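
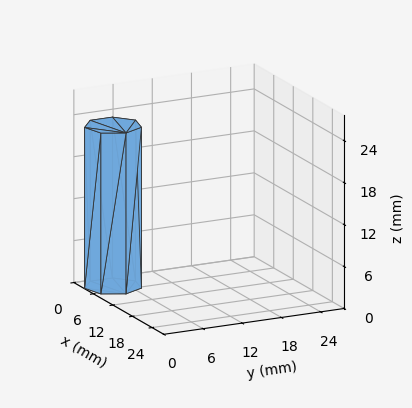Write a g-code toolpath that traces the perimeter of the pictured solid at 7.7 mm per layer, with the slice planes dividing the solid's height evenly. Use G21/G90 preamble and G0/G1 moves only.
Reading the render: the shape is a regular 7-sided prism (a cylinder approximated with 7 flat sides), circumscribed radius ≈ 4 mm, height ≈ 23 mm (dimensions read to the nearest mm from the axis ticks). For the g-code, the solid's height is divided into equal slices at the stated Δz and each level perimeter traced with G1 moves after a G0 lift.

; perimeter-only toolpath
G21 ; units = mm
G90 ; absolute positioning
G28 ; home
; layer 1
G0 Z7.7
G0 X8.0 Y4.0
G1 X6.5 Y7.1
G1 X3.1 Y7.9
G1 X0.4 Y5.7
G1 X0.4 Y2.3
G1 X3.1 Y0.1
G1 X6.5 Y0.9
G1 X8.0 Y4.0
; layer 2
G0 Z15.3
G0 X8.0 Y4.0
G1 X6.5 Y7.1
G1 X3.1 Y7.9
G1 X0.4 Y5.7
G1 X0.4 Y2.3
G1 X3.1 Y0.1
G1 X6.5 Y0.9
G1 X8.0 Y4.0
; layer 3
G0 Z23.0
G0 X8.0 Y4.0
G1 X6.5 Y7.1
G1 X3.1 Y7.9
G1 X0.4 Y5.7
G1 X0.4 Y2.3
G1 X3.1 Y0.1
G1 X6.5 Y0.9
G1 X8.0 Y4.0
M2 ; end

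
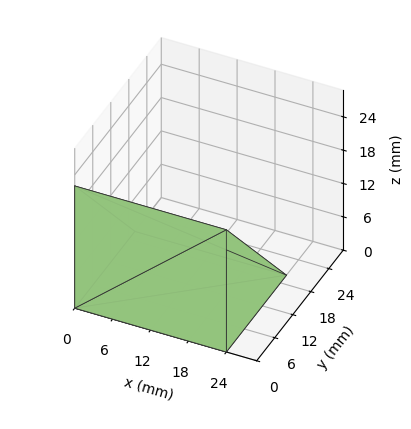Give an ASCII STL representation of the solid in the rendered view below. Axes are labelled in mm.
Reading the render: the shape is a wedge (ramp): 24 × 20 mm base, rising to 22 mm along the y=0 edge and sloping linearly to z=0 at y=20 (dimensions read to the nearest mm from the axis ticks). For the STL, each face is triangulated and given an outward normal.

solid part
  facet normal 0.0000 0.0000 -1.0000
    outer loop
      vertex 24.000 20.000 0.000
      vertex 24.000 0.000 0.000
      vertex 0.000 0.000 0.000
    endloop
  endfacet
  facet normal 0.0000 0.0000 -1.0000
    outer loop
      vertex 0.000 20.000 0.000
      vertex 24.000 20.000 0.000
      vertex 0.000 0.000 0.000
    endloop
  endfacet
  facet normal 0.0000 -1.0000 0.0000
    outer loop
      vertex 0.000 0.000 0.000
      vertex 24.000 0.000 0.000
      vertex 24.000 0.000 22.000
    endloop
  endfacet
  facet normal 0.0000 -1.0000 0.0000
    outer loop
      vertex 0.000 0.000 0.000
      vertex 24.000 0.000 22.000
      vertex 0.000 0.000 22.000
    endloop
  endfacet
  facet normal 0.0000 0.7399 0.6727
    outer loop
      vertex 0.000 0.000 22.000
      vertex 24.000 0.000 22.000
      vertex 24.000 20.000 0.000
    endloop
  endfacet
  facet normal 0.0000 0.7399 0.6727
    outer loop
      vertex 0.000 0.000 22.000
      vertex 24.000 20.000 0.000
      vertex 0.000 20.000 0.000
    endloop
  endfacet
  facet normal -1.0000 0.0000 0.0000
    outer loop
      vertex 0.000 0.000 22.000
      vertex 0.000 20.000 0.000
      vertex 0.000 0.000 0.000
    endloop
  endfacet
  facet normal 1.0000 0.0000 0.0000
    outer loop
      vertex 24.000 0.000 0.000
      vertex 24.000 20.000 0.000
      vertex 24.000 0.000 22.000
    endloop
  endfacet
endsolid part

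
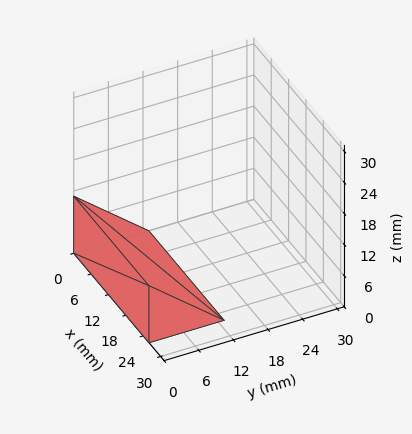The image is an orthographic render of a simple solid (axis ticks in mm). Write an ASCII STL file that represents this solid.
Reading the render: the shape is a wedge (ramp): 26 × 13 mm base, rising to 11 mm along the y=0 edge and sloping linearly to z=0 at y=13 (dimensions read to the nearest mm from the axis ticks). For the STL, each face is triangulated and given an outward normal.

solid part
  facet normal 0.0000 0.0000 -1.0000
    outer loop
      vertex 26.00 13.00 0.00
      vertex 26.00 0.00 0.00
      vertex 0.00 0.00 0.00
    endloop
  endfacet
  facet normal 0.0000 0.0000 -1.0000
    outer loop
      vertex 0.00 13.00 0.00
      vertex 26.00 13.00 0.00
      vertex 0.00 0.00 0.00
    endloop
  endfacet
  facet normal 0.0000 -1.0000 0.0000
    outer loop
      vertex 0.00 0.00 0.00
      vertex 26.00 0.00 0.00
      vertex 26.00 0.00 11.00
    endloop
  endfacet
  facet normal 0.0000 -1.0000 0.0000
    outer loop
      vertex 0.00 0.00 0.00
      vertex 26.00 0.00 11.00
      vertex 0.00 0.00 11.00
    endloop
  endfacet
  facet normal 0.0000 0.6459 0.7634
    outer loop
      vertex 0.00 0.00 11.00
      vertex 26.00 0.00 11.00
      vertex 26.00 13.00 0.00
    endloop
  endfacet
  facet normal 0.0000 0.6459 0.7634
    outer loop
      vertex 0.00 0.00 11.00
      vertex 26.00 13.00 0.00
      vertex 0.00 13.00 0.00
    endloop
  endfacet
  facet normal -1.0000 0.0000 0.0000
    outer loop
      vertex 0.00 0.00 11.00
      vertex 0.00 13.00 0.00
      vertex 0.00 0.00 0.00
    endloop
  endfacet
  facet normal 1.0000 0.0000 0.0000
    outer loop
      vertex 26.00 0.00 0.00
      vertex 26.00 13.00 0.00
      vertex 26.00 0.00 11.00
    endloop
  endfacet
endsolid part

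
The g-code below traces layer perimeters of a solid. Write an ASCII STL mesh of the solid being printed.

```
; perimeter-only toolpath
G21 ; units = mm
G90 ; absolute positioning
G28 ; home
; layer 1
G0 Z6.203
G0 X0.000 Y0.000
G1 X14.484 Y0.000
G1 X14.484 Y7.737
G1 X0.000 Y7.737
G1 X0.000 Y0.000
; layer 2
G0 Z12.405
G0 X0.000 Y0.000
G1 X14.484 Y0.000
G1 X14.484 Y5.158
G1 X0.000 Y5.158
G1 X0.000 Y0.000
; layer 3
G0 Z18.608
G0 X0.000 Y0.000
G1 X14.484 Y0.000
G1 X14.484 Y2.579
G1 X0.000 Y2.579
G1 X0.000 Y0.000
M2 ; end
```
solid part
  facet normal 0.0000 0.0000 -1.0000
    outer loop
      vertex 14.484 10.316 0.000
      vertex 14.484 0.000 0.000
      vertex 0.000 0.000 0.000
    endloop
  endfacet
  facet normal 0.0000 0.0000 -1.0000
    outer loop
      vertex 0.000 10.316 0.000
      vertex 14.484 10.316 0.000
      vertex 0.000 0.000 0.000
    endloop
  endfacet
  facet normal 0.0000 -1.0000 0.0000
    outer loop
      vertex 0.000 0.000 0.000
      vertex 14.484 0.000 0.000
      vertex 14.484 0.000 24.811
    endloop
  endfacet
  facet normal 0.0000 -1.0000 0.0000
    outer loop
      vertex 0.000 0.000 0.000
      vertex 14.484 0.000 24.811
      vertex 0.000 0.000 24.811
    endloop
  endfacet
  facet normal 0.0000 0.9234 0.3839
    outer loop
      vertex 0.000 0.000 24.811
      vertex 14.484 0.000 24.811
      vertex 14.484 10.316 0.000
    endloop
  endfacet
  facet normal 0.0000 0.9234 0.3839
    outer loop
      vertex 0.000 0.000 24.811
      vertex 14.484 10.316 0.000
      vertex 0.000 10.316 0.000
    endloop
  endfacet
  facet normal -1.0000 0.0000 0.0000
    outer loop
      vertex 0.000 0.000 24.811
      vertex 0.000 10.316 0.000
      vertex 0.000 0.000 0.000
    endloop
  endfacet
  facet normal 1.0000 0.0000 0.0000
    outer loop
      vertex 14.484 0.000 0.000
      vertex 14.484 10.316 0.000
      vertex 14.484 0.000 24.811
    endloop
  endfacet
endsolid part

The G0 Z moves step by Δz≈6.203 mm. The G1 loops shrink linearly with z, so the solid tapers from its base footprint up to z≈24.8. Closing with a flat bottom cap and the tapered top and triangulating gives 8 facets — a wedge (ramp): 14.5 × 10.3 mm base, rising to 24.8 mm along the y=0 edge and sloping linearly to z=0 at y=10.3.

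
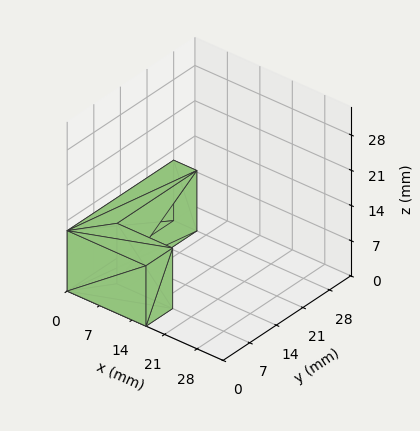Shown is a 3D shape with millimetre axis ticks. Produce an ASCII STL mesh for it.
Reading the render: the shape is an L-shaped prism: outer 17 × 28 mm, arm thicknesses ≈ 7 mm (horizontal) and 5 mm (vertical), extruded 12 mm in z (dimensions read to the nearest mm from the axis ticks). For the STL, each face is triangulated and given an outward normal.

solid part
  facet normal 0.0000 0.0000 -1.0000
    outer loop
      vertex 17.00 7.00 0.00
      vertex 17.00 0.00 0.00
      vertex 0.00 0.00 0.00
    endloop
  endfacet
  facet normal 0.0000 0.0000 -1.0000
    outer loop
      vertex 5.00 7.00 0.00
      vertex 17.00 7.00 0.00
      vertex 0.00 0.00 0.00
    endloop
  endfacet
  facet normal 0.0000 0.0000 -1.0000
    outer loop
      vertex 5.00 28.00 0.00
      vertex 5.00 7.00 0.00
      vertex 0.00 0.00 0.00
    endloop
  endfacet
  facet normal 0.0000 0.0000 -1.0000
    outer loop
      vertex 0.00 28.00 0.00
      vertex 5.00 28.00 0.00
      vertex 0.00 0.00 0.00
    endloop
  endfacet
  facet normal 0.0000 0.0000 1.0000
    outer loop
      vertex 0.00 0.00 12.00
      vertex 17.00 0.00 12.00
      vertex 17.00 7.00 12.00
    endloop
  endfacet
  facet normal 0.0000 0.0000 1.0000
    outer loop
      vertex 0.00 0.00 12.00
      vertex 17.00 7.00 12.00
      vertex 5.00 7.00 12.00
    endloop
  endfacet
  facet normal 0.0000 0.0000 1.0000
    outer loop
      vertex 0.00 0.00 12.00
      vertex 5.00 7.00 12.00
      vertex 5.00 28.00 12.00
    endloop
  endfacet
  facet normal 0.0000 0.0000 1.0000
    outer loop
      vertex 0.00 0.00 12.00
      vertex 5.00 28.00 12.00
      vertex 0.00 28.00 12.00
    endloop
  endfacet
  facet normal 0.0000 -1.0000 0.0000
    outer loop
      vertex 0.00 0.00 0.00
      vertex 17.00 0.00 0.00
      vertex 17.00 0.00 12.00
    endloop
  endfacet
  facet normal 0.0000 -1.0000 0.0000
    outer loop
      vertex 0.00 0.00 0.00
      vertex 17.00 0.00 12.00
      vertex 0.00 0.00 12.00
    endloop
  endfacet
  facet normal 1.0000 0.0000 0.0000
    outer loop
      vertex 17.00 0.00 0.00
      vertex 17.00 7.00 0.00
      vertex 17.00 7.00 12.00
    endloop
  endfacet
  facet normal 1.0000 0.0000 0.0000
    outer loop
      vertex 17.00 0.00 0.00
      vertex 17.00 7.00 12.00
      vertex 17.00 0.00 12.00
    endloop
  endfacet
  facet normal 0.0000 1.0000 0.0000
    outer loop
      vertex 17.00 7.00 0.00
      vertex 5.00 7.00 0.00
      vertex 5.00 7.00 12.00
    endloop
  endfacet
  facet normal 0.0000 1.0000 0.0000
    outer loop
      vertex 17.00 7.00 0.00
      vertex 5.00 7.00 12.00
      vertex 17.00 7.00 12.00
    endloop
  endfacet
  facet normal 1.0000 0.0000 0.0000
    outer loop
      vertex 5.00 7.00 0.00
      vertex 5.00 28.00 0.00
      vertex 5.00 28.00 12.00
    endloop
  endfacet
  facet normal 1.0000 0.0000 0.0000
    outer loop
      vertex 5.00 7.00 0.00
      vertex 5.00 28.00 12.00
      vertex 5.00 7.00 12.00
    endloop
  endfacet
  facet normal 0.0000 1.0000 0.0000
    outer loop
      vertex 5.00 28.00 0.00
      vertex 0.00 28.00 0.00
      vertex 0.00 28.00 12.00
    endloop
  endfacet
  facet normal 0.0000 1.0000 0.0000
    outer loop
      vertex 5.00 28.00 0.00
      vertex 0.00 28.00 12.00
      vertex 5.00 28.00 12.00
    endloop
  endfacet
  facet normal -1.0000 0.0000 0.0000
    outer loop
      vertex 0.00 28.00 0.00
      vertex 0.00 0.00 0.00
      vertex 0.00 0.00 12.00
    endloop
  endfacet
  facet normal -1.0000 0.0000 0.0000
    outer loop
      vertex 0.00 28.00 0.00
      vertex 0.00 0.00 12.00
      vertex 0.00 28.00 12.00
    endloop
  endfacet
endsolid part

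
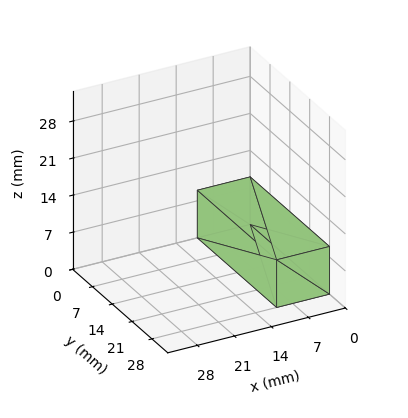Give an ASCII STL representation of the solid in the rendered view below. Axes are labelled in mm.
Reading the render: the shape is a rectangular box, roughly 10 × 28 mm footprint and 9 mm tall (dimensions read to the nearest mm from the axis ticks). For the STL, each face is triangulated and given an outward normal.

solid part
  facet normal 0.0000 0.0000 -1.0000
    outer loop
      vertex 10.000 28.000 0.000
      vertex 10.000 0.000 0.000
      vertex 0.000 0.000 0.000
    endloop
  endfacet
  facet normal 0.0000 0.0000 -1.0000
    outer loop
      vertex 0.000 28.000 0.000
      vertex 10.000 28.000 0.000
      vertex 0.000 0.000 0.000
    endloop
  endfacet
  facet normal 0.0000 0.0000 1.0000
    outer loop
      vertex 0.000 0.000 9.000
      vertex 10.000 0.000 9.000
      vertex 10.000 28.000 9.000
    endloop
  endfacet
  facet normal 0.0000 0.0000 1.0000
    outer loop
      vertex 0.000 0.000 9.000
      vertex 10.000 28.000 9.000
      vertex 0.000 28.000 9.000
    endloop
  endfacet
  facet normal 0.0000 -1.0000 0.0000
    outer loop
      vertex 0.000 0.000 0.000
      vertex 10.000 0.000 0.000
      vertex 10.000 0.000 9.000
    endloop
  endfacet
  facet normal 0.0000 -1.0000 0.0000
    outer loop
      vertex 0.000 0.000 0.000
      vertex 10.000 0.000 9.000
      vertex 0.000 0.000 9.000
    endloop
  endfacet
  facet normal 0.0000 1.0000 0.0000
    outer loop
      vertex 10.000 28.000 9.000
      vertex 10.000 28.000 0.000
      vertex 0.000 28.000 0.000
    endloop
  endfacet
  facet normal 0.0000 1.0000 0.0000
    outer loop
      vertex 0.000 28.000 9.000
      vertex 10.000 28.000 9.000
      vertex 0.000 28.000 0.000
    endloop
  endfacet
  facet normal -1.0000 0.0000 0.0000
    outer loop
      vertex 0.000 28.000 9.000
      vertex 0.000 28.000 0.000
      vertex 0.000 0.000 0.000
    endloop
  endfacet
  facet normal -1.0000 0.0000 0.0000
    outer loop
      vertex 0.000 0.000 9.000
      vertex 0.000 28.000 9.000
      vertex 0.000 0.000 0.000
    endloop
  endfacet
  facet normal 1.0000 0.0000 0.0000
    outer loop
      vertex 10.000 0.000 0.000
      vertex 10.000 28.000 0.000
      vertex 10.000 28.000 9.000
    endloop
  endfacet
  facet normal 1.0000 0.0000 0.0000
    outer loop
      vertex 10.000 0.000 0.000
      vertex 10.000 28.000 9.000
      vertex 10.000 0.000 9.000
    endloop
  endfacet
endsolid part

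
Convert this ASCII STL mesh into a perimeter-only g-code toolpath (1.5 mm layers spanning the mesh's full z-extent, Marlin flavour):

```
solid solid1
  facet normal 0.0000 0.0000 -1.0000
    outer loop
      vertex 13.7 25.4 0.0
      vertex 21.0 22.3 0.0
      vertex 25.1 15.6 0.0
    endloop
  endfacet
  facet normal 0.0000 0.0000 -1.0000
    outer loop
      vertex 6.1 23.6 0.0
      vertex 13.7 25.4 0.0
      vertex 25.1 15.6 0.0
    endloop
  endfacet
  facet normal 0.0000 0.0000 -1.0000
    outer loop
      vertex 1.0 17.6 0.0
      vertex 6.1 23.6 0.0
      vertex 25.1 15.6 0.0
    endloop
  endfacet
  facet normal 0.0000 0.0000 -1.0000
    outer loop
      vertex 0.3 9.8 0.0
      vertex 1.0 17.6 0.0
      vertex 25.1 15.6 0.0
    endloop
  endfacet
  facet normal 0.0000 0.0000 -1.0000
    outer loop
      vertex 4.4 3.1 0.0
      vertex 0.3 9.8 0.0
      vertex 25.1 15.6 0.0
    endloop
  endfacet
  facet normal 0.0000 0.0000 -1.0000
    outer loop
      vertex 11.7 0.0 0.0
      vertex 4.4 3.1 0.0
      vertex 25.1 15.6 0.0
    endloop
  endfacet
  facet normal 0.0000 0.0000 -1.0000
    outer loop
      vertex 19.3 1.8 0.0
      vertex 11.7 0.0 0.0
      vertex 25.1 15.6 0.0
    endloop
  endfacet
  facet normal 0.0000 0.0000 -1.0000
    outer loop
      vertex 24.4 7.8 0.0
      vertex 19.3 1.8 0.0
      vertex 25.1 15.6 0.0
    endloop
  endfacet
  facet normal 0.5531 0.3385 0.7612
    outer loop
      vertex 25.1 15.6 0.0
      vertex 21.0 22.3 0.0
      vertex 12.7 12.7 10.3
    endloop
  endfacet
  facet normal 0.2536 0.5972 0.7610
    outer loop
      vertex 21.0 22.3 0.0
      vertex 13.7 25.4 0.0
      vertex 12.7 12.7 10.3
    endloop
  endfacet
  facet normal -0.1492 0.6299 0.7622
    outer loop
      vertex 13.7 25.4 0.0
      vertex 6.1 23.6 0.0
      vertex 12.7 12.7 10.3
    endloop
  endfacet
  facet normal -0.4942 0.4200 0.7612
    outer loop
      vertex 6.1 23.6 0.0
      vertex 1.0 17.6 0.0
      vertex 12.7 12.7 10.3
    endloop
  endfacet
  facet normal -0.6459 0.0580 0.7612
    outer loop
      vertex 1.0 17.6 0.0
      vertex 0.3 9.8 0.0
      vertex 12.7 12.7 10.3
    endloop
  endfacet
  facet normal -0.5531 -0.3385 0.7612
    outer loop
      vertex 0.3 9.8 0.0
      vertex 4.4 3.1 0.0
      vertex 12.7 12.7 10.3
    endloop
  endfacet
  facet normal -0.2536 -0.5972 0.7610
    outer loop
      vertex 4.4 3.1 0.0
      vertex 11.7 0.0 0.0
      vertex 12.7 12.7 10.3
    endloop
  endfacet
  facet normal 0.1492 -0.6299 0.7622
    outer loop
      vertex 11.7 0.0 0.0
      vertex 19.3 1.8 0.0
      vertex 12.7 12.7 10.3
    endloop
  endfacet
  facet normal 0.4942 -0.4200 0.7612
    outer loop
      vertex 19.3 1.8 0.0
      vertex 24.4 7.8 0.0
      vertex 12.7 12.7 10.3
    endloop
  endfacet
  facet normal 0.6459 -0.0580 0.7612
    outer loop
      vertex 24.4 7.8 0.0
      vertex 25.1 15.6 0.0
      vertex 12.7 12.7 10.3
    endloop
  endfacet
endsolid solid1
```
; perimeter-only toolpath
G21 ; units = mm
G90 ; absolute positioning
G28 ; home
; layer 1
G0 Z1.5
G0 X23.3 Y15.2
G1 X19.8 Y20.9
G1 X13.6 Y23.6
G1 X7.0 Y22.0
G1 X2.7 Y16.9
G1 X2.1 Y10.2
G1 X5.6 Y4.5
G1 X11.8 Y1.8
G1 X18.4 Y3.4
G1 X22.7 Y8.5
G1 X23.3 Y15.2
; layer 2
G0 Z2.9
G0 X21.6 Y14.8
G1 X18.6 Y19.6
G1 X13.4 Y21.8
G1 X8.0 Y20.5
G1 X4.3 Y16.2
G1 X3.8 Y10.6
G1 X6.8 Y5.8
G1 X12.0 Y3.6
G1 X17.4 Y4.9
G1 X21.1 Y9.2
G1 X21.6 Y14.8
; layer 3
G0 Z4.4
G0 X19.8 Y14.4
G1 X17.4 Y18.2
G1 X13.3 Y20.0
G1 X8.9 Y18.9
G1 X6.0 Y15.5
G1 X5.6 Y11.0
G1 X8.0 Y7.2
G1 X12.1 Y5.4
G1 X16.5 Y6.5
G1 X19.4 Y9.9
G1 X19.8 Y14.4
; layer 4
G0 Z5.9
G0 X18.0 Y13.9
G1 X16.3 Y16.8
G1 X13.1 Y18.1
G1 X9.9 Y17.4
G1 X7.7 Y14.8
G1 X7.4 Y11.5
G1 X9.1 Y8.6
G1 X12.3 Y7.3
G1 X15.5 Y8.0
G1 X17.7 Y10.6
G1 X18.0 Y13.9
; layer 5
G0 Z7.4
G0 X16.2 Y13.5
G1 X15.1 Y15.4
G1 X13.0 Y16.3
G1 X10.8 Y15.8
G1 X9.4 Y14.1
G1 X9.2 Y11.9
G1 X10.3 Y10.0
G1 X12.4 Y9.1
G1 X14.6 Y9.6
G1 X16.0 Y11.3
G1 X16.2 Y13.5
; layer 6
G0 Z8.8
G0 X14.5 Y13.1
G1 X13.9 Y14.1
G1 X12.8 Y14.5
G1 X11.8 Y14.3
G1 X11.0 Y13.4
G1 X10.9 Y12.3
G1 X11.5 Y11.3
G1 X12.6 Y10.9
G1 X13.6 Y11.1
G1 X14.4 Y12.0
G1 X14.5 Y13.1
M2 ; end

The solid is a regular 10-sided pyramid, base circumscribed radius ≈ 12.7 mm, apex at z ≈ 10.3 mm. Slicing at Δz = 1.5 mm — 7 equal slices spanning the solid's height, so layer i sits at z = i·h/7 — gives 6 non-empty perimeters. Each is a 10-segment closed polygon; G0 lifts to the layer z and rapids to the start vertex, then G1 traces the edges. The cross-section shrinks linearly with z (the slice at the apex is degenerate and omitted).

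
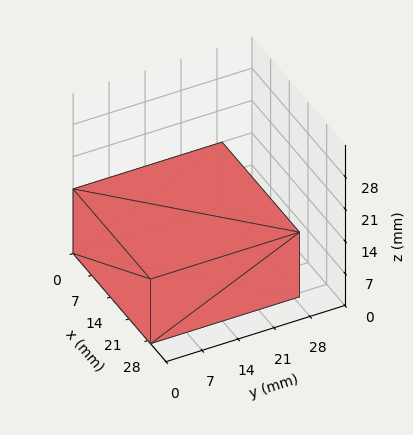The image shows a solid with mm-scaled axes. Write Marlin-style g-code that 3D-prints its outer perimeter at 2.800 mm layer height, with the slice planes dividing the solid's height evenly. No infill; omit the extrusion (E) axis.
Reading the render: the shape is a rectangular box, roughly 29 × 29 mm footprint and 14 mm tall (dimensions read to the nearest mm from the axis ticks). For the g-code, the solid's height is divided into equal slices at the stated Δz and each level perimeter traced with G1 moves after a G0 lift.

; perimeter-only toolpath
G21 ; units = mm
G90 ; absolute positioning
G28 ; home
; layer 1
G0 Z2.800
G0 X0.000 Y0.000
G1 X29.000 Y0.000
G1 X29.000 Y29.000
G1 X0.000 Y29.000
G1 X0.000 Y0.000
; layer 2
G0 Z5.600
G0 X0.000 Y0.000
G1 X29.000 Y0.000
G1 X29.000 Y29.000
G1 X0.000 Y29.000
G1 X0.000 Y0.000
; layer 3
G0 Z8.400
G0 X0.000 Y0.000
G1 X29.000 Y0.000
G1 X29.000 Y29.000
G1 X0.000 Y29.000
G1 X0.000 Y0.000
; layer 4
G0 Z11.200
G0 X0.000 Y0.000
G1 X29.000 Y0.000
G1 X29.000 Y29.000
G1 X0.000 Y29.000
G1 X0.000 Y0.000
; layer 5
G0 Z14.000
G0 X0.000 Y0.000
G1 X29.000 Y0.000
G1 X29.000 Y29.000
G1 X0.000 Y29.000
G1 X0.000 Y0.000
M2 ; end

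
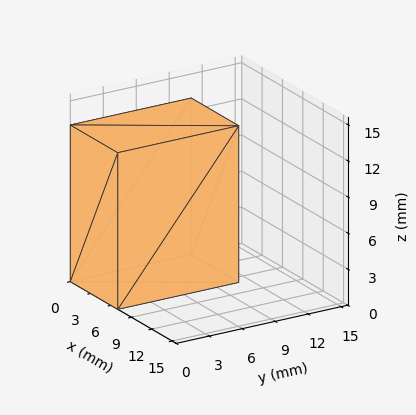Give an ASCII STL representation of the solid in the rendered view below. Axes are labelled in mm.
Reading the render: the shape is a rectangular box, roughly 7 × 11 mm footprint and 13 mm tall (dimensions read to the nearest mm from the axis ticks). For the STL, each face is triangulated and given an outward normal.

solid part
  facet normal 0.0000 0.0000 -1.0000
    outer loop
      vertex 7.0 11.0 0.0
      vertex 7.0 0.0 0.0
      vertex 0.0 0.0 0.0
    endloop
  endfacet
  facet normal 0.0000 0.0000 -1.0000
    outer loop
      vertex 0.0 11.0 0.0
      vertex 7.0 11.0 0.0
      vertex 0.0 0.0 0.0
    endloop
  endfacet
  facet normal 0.0000 0.0000 1.0000
    outer loop
      vertex 0.0 0.0 13.0
      vertex 7.0 0.0 13.0
      vertex 7.0 11.0 13.0
    endloop
  endfacet
  facet normal 0.0000 0.0000 1.0000
    outer loop
      vertex 0.0 0.0 13.0
      vertex 7.0 11.0 13.0
      vertex 0.0 11.0 13.0
    endloop
  endfacet
  facet normal 0.0000 -1.0000 0.0000
    outer loop
      vertex 0.0 0.0 0.0
      vertex 7.0 0.0 0.0
      vertex 7.0 0.0 13.0
    endloop
  endfacet
  facet normal 0.0000 -1.0000 0.0000
    outer loop
      vertex 0.0 0.0 0.0
      vertex 7.0 0.0 13.0
      vertex 0.0 0.0 13.0
    endloop
  endfacet
  facet normal 0.0000 1.0000 0.0000
    outer loop
      vertex 7.0 11.0 13.0
      vertex 7.0 11.0 0.0
      vertex 0.0 11.0 0.0
    endloop
  endfacet
  facet normal 0.0000 1.0000 0.0000
    outer loop
      vertex 0.0 11.0 13.0
      vertex 7.0 11.0 13.0
      vertex 0.0 11.0 0.0
    endloop
  endfacet
  facet normal -1.0000 0.0000 0.0000
    outer loop
      vertex 0.0 11.0 13.0
      vertex 0.0 11.0 0.0
      vertex 0.0 0.0 0.0
    endloop
  endfacet
  facet normal -1.0000 0.0000 0.0000
    outer loop
      vertex 0.0 0.0 13.0
      vertex 0.0 11.0 13.0
      vertex 0.0 0.0 0.0
    endloop
  endfacet
  facet normal 1.0000 0.0000 0.0000
    outer loop
      vertex 7.0 0.0 0.0
      vertex 7.0 11.0 0.0
      vertex 7.0 11.0 13.0
    endloop
  endfacet
  facet normal 1.0000 0.0000 0.0000
    outer loop
      vertex 7.0 0.0 0.0
      vertex 7.0 11.0 13.0
      vertex 7.0 0.0 13.0
    endloop
  endfacet
endsolid part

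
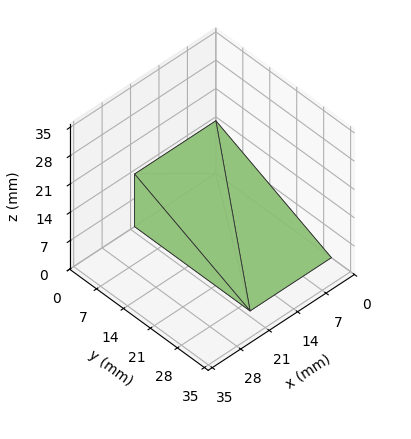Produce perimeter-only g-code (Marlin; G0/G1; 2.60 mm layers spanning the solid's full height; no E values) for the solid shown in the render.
Reading the render: the shape is a wedge (ramp): 20 × 30 mm base, rising to 13 mm along the y=0 edge and sloping linearly to z=0 at y=30 (dimensions read to the nearest mm from the axis ticks). For the g-code, the solid's height is divided into equal slices at the stated Δz and each level perimeter traced with G1 moves after a G0 lift.

; perimeter-only toolpath
G21 ; units = mm
G90 ; absolute positioning
G28 ; home
; layer 1
G0 Z2.60
G0 X0.00 Y0.00
G1 X20.00 Y0.00
G1 X20.00 Y24.00
G1 X0.00 Y24.00
G1 X0.00 Y0.00
; layer 2
G0 Z5.20
G0 X0.00 Y0.00
G1 X20.00 Y0.00
G1 X20.00 Y18.00
G1 X0.00 Y18.00
G1 X0.00 Y0.00
; layer 3
G0 Z7.80
G0 X0.00 Y0.00
G1 X20.00 Y0.00
G1 X20.00 Y12.00
G1 X0.00 Y12.00
G1 X0.00 Y0.00
; layer 4
G0 Z10.40
G0 X0.00 Y0.00
G1 X20.00 Y0.00
G1 X20.00 Y6.00
G1 X0.00 Y6.00
G1 X0.00 Y0.00
M2 ; end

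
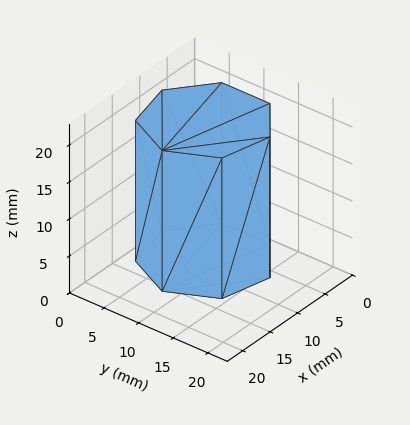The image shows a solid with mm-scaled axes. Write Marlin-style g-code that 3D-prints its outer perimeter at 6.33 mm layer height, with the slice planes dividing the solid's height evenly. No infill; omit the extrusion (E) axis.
Reading the render: the shape is a regular 7-sided prism (a cylinder approximated with 7 flat sides), circumscribed radius ≈ 8 mm, height ≈ 19 mm (dimensions read to the nearest mm from the axis ticks). For the g-code, the solid's height is divided into equal slices at the stated Δz and each level perimeter traced with G1 moves after a G0 lift.

; perimeter-only toolpath
G21 ; units = mm
G90 ; absolute positioning
G28 ; home
; layer 1
G0 Z6.33
G0 X16.00 Y8.00
G1 X12.99 Y14.25
G1 X6.22 Y15.80
G1 X0.79 Y11.47
G1 X0.79 Y4.53
G1 X6.22 Y0.20
G1 X12.99 Y1.75
G1 X16.00 Y8.00
; layer 2
G0 Z12.67
G0 X16.00 Y8.00
G1 X12.99 Y14.25
G1 X6.22 Y15.80
G1 X0.79 Y11.47
G1 X0.79 Y4.53
G1 X6.22 Y0.20
G1 X12.99 Y1.75
G1 X16.00 Y8.00
; layer 3
G0 Z19.00
G0 X16.00 Y8.00
G1 X12.99 Y14.25
G1 X6.22 Y15.80
G1 X0.79 Y11.47
G1 X0.79 Y4.53
G1 X6.22 Y0.20
G1 X12.99 Y1.75
G1 X16.00 Y8.00
M2 ; end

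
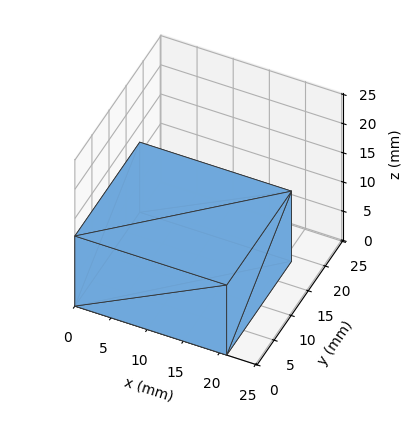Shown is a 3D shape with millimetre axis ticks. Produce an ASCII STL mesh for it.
Reading the render: the shape is a rectangular box, roughly 21 × 19 mm footprint and 12 mm tall (dimensions read to the nearest mm from the axis ticks). For the STL, each face is triangulated and given an outward normal.

solid part
  facet normal 0.0000 0.0000 -1.0000
    outer loop
      vertex 21.00 19.00 0.00
      vertex 21.00 0.00 0.00
      vertex 0.00 0.00 0.00
    endloop
  endfacet
  facet normal 0.0000 0.0000 -1.0000
    outer loop
      vertex 0.00 19.00 0.00
      vertex 21.00 19.00 0.00
      vertex 0.00 0.00 0.00
    endloop
  endfacet
  facet normal 0.0000 0.0000 1.0000
    outer loop
      vertex 0.00 0.00 12.00
      vertex 21.00 0.00 12.00
      vertex 21.00 19.00 12.00
    endloop
  endfacet
  facet normal 0.0000 0.0000 1.0000
    outer loop
      vertex 0.00 0.00 12.00
      vertex 21.00 19.00 12.00
      vertex 0.00 19.00 12.00
    endloop
  endfacet
  facet normal 0.0000 -1.0000 0.0000
    outer loop
      vertex 0.00 0.00 0.00
      vertex 21.00 0.00 0.00
      vertex 21.00 0.00 12.00
    endloop
  endfacet
  facet normal 0.0000 -1.0000 0.0000
    outer loop
      vertex 0.00 0.00 0.00
      vertex 21.00 0.00 12.00
      vertex 0.00 0.00 12.00
    endloop
  endfacet
  facet normal 0.0000 1.0000 0.0000
    outer loop
      vertex 21.00 19.00 12.00
      vertex 21.00 19.00 0.00
      vertex 0.00 19.00 0.00
    endloop
  endfacet
  facet normal 0.0000 1.0000 0.0000
    outer loop
      vertex 0.00 19.00 12.00
      vertex 21.00 19.00 12.00
      vertex 0.00 19.00 0.00
    endloop
  endfacet
  facet normal -1.0000 0.0000 0.0000
    outer loop
      vertex 0.00 19.00 12.00
      vertex 0.00 19.00 0.00
      vertex 0.00 0.00 0.00
    endloop
  endfacet
  facet normal -1.0000 0.0000 0.0000
    outer loop
      vertex 0.00 0.00 12.00
      vertex 0.00 19.00 12.00
      vertex 0.00 0.00 0.00
    endloop
  endfacet
  facet normal 1.0000 0.0000 0.0000
    outer loop
      vertex 21.00 0.00 0.00
      vertex 21.00 19.00 0.00
      vertex 21.00 19.00 12.00
    endloop
  endfacet
  facet normal 1.0000 0.0000 0.0000
    outer loop
      vertex 21.00 0.00 0.00
      vertex 21.00 19.00 12.00
      vertex 21.00 0.00 12.00
    endloop
  endfacet
endsolid part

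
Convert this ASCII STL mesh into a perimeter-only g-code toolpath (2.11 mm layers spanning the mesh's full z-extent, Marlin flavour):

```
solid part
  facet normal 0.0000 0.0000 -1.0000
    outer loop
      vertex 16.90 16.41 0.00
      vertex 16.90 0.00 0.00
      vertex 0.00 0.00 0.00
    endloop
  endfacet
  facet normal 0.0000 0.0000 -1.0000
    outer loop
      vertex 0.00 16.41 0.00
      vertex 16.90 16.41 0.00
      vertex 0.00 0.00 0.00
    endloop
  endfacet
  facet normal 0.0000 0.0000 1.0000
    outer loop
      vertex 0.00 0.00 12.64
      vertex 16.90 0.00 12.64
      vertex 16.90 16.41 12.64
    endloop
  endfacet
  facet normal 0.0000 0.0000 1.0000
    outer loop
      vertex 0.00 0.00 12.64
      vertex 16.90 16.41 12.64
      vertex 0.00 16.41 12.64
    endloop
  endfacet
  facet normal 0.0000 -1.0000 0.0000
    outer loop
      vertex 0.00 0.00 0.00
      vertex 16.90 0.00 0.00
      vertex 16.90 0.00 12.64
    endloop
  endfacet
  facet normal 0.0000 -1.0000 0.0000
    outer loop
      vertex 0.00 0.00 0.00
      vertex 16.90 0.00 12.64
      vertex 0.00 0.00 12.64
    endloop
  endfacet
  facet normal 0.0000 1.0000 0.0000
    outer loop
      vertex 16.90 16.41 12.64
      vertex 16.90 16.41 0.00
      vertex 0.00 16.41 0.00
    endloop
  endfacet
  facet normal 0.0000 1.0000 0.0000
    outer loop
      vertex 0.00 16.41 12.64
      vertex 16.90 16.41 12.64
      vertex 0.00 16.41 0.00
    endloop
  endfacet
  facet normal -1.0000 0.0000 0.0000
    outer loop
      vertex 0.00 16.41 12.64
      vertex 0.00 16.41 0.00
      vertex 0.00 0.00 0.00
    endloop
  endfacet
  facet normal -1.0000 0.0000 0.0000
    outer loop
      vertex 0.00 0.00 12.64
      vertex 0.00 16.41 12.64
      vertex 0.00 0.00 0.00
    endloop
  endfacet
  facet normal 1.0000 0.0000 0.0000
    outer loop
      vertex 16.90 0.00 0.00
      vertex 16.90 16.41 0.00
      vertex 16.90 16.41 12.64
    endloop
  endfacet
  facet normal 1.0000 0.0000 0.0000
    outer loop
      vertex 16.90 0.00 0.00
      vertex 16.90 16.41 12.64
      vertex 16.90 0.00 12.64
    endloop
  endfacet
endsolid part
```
; perimeter-only toolpath
G21 ; units = mm
G90 ; absolute positioning
G28 ; home
; layer 1
G0 Z2.11
G0 X0.00 Y0.00
G1 X16.90 Y0.00
G1 X16.90 Y16.41
G1 X0.00 Y16.41
G1 X0.00 Y0.00
; layer 2
G0 Z4.21
G0 X0.00 Y0.00
G1 X16.90 Y0.00
G1 X16.90 Y16.41
G1 X0.00 Y16.41
G1 X0.00 Y0.00
; layer 3
G0 Z6.32
G0 X0.00 Y0.00
G1 X16.90 Y0.00
G1 X16.90 Y16.41
G1 X0.00 Y16.41
G1 X0.00 Y0.00
; layer 4
G0 Z8.43
G0 X0.00 Y0.00
G1 X16.90 Y0.00
G1 X16.90 Y16.41
G1 X0.00 Y16.41
G1 X0.00 Y0.00
; layer 5
G0 Z10.53
G0 X0.00 Y0.00
G1 X16.90 Y0.00
G1 X16.90 Y16.41
G1 X0.00 Y16.41
G1 X0.00 Y0.00
; layer 6
G0 Z12.64
G0 X0.00 Y0.00
G1 X16.90 Y0.00
G1 X16.90 Y16.41
G1 X0.00 Y16.41
G1 X0.00 Y0.00
M2 ; end

The solid is a rectangular box, roughly 16.9 × 16.4 mm footprint and 12.6 mm tall. Slicing at Δz = 2.11 mm — 6 equal slices spanning the solid's height, so layer i sits at z = i·h/6 — gives 6 non-empty perimeters. Each is a 4-segment closed polygon; G0 lifts to the layer z and rapids to the start vertex, then G1 traces the edges.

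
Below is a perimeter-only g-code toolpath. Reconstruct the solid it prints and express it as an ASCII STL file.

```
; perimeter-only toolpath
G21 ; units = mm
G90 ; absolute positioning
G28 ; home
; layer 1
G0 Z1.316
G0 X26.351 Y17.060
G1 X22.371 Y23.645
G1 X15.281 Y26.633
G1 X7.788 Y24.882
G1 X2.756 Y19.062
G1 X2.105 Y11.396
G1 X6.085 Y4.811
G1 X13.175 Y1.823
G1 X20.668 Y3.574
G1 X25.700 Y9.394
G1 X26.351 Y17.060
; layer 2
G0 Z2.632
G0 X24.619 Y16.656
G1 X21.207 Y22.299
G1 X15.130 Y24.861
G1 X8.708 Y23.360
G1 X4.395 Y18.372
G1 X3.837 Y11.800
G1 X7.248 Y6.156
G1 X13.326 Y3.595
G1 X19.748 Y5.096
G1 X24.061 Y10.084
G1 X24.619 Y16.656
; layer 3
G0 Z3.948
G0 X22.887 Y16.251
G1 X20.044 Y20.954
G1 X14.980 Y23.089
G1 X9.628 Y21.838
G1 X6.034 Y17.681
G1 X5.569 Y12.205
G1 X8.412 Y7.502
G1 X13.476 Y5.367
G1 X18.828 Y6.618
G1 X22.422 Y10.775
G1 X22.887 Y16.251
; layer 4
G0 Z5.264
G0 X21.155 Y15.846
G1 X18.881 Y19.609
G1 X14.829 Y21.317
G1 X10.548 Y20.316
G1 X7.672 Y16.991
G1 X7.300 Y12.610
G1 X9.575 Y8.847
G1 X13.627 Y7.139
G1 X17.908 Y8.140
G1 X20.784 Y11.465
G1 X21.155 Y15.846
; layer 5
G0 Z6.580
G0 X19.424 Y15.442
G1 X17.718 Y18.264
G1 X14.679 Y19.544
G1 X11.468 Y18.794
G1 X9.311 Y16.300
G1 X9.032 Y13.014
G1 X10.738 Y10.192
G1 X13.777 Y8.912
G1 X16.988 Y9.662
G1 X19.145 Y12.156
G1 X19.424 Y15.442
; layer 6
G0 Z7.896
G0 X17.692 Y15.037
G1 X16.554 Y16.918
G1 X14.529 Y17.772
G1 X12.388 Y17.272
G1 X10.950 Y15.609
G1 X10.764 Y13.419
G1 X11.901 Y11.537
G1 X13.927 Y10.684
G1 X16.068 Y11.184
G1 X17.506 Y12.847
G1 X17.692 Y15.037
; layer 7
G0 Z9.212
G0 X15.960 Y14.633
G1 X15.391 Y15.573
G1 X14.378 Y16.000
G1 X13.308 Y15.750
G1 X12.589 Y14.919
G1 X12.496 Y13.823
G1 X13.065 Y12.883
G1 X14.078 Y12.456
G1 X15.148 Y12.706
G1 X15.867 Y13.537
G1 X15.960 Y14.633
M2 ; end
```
solid part
  facet normal 0.0000 0.0000 -1.0000
    outer loop
      vertex 15.431 28.405 0.000
      vertex 23.534 24.990 0.000
      vertex 28.083 17.465 0.000
    endloop
  endfacet
  facet normal 0.0000 0.0000 -1.0000
    outer loop
      vertex 6.868 26.404 0.000
      vertex 15.431 28.405 0.000
      vertex 28.083 17.465 0.000
    endloop
  endfacet
  facet normal 0.0000 0.0000 -1.0000
    outer loop
      vertex 1.117 19.753 0.000
      vertex 6.868 26.404 0.000
      vertex 28.083 17.465 0.000
    endloop
  endfacet
  facet normal 0.0000 0.0000 -1.0000
    outer loop
      vertex 0.373 10.991 0.000
      vertex 1.117 19.753 0.000
      vertex 28.083 17.465 0.000
    endloop
  endfacet
  facet normal 0.0000 0.0000 -1.0000
    outer loop
      vertex 4.922 3.466 0.000
      vertex 0.373 10.991 0.000
      vertex 28.083 17.465 0.000
    endloop
  endfacet
  facet normal 0.0000 0.0000 -1.0000
    outer loop
      vertex 13.025 0.051 0.000
      vertex 4.922 3.466 0.000
      vertex 28.083 17.465 0.000
    endloop
  endfacet
  facet normal 0.0000 0.0000 -1.0000
    outer loop
      vertex 21.588 2.052 0.000
      vertex 13.025 0.051 0.000
      vertex 28.083 17.465 0.000
    endloop
  endfacet
  facet normal 0.0000 0.0000 -1.0000
    outer loop
      vertex 27.339 8.703 0.000
      vertex 21.588 2.052 0.000
      vertex 28.083 17.465 0.000
    endloop
  endfacet
  facet normal 0.5255 0.3177 0.7893
    outer loop
      vertex 28.083 17.465 0.000
      vertex 23.534 24.990 0.000
      vertex 14.228 14.228 10.528
    endloop
  endfacet
  facet normal 0.2385 0.5659 0.7893
    outer loop
      vertex 23.534 24.990 0.000
      vertex 15.431 28.405 0.000
      vertex 14.228 14.228 10.528
    endloop
  endfacet
  facet normal -0.1397 0.5980 0.7892
    outer loop
      vertex 15.431 28.405 0.000
      vertex 6.868 26.404 0.000
      vertex 14.228 14.228 10.528
    endloop
  endfacet
  facet normal -0.4645 0.4016 0.7892
    outer loop
      vertex 6.868 26.404 0.000
      vertex 1.117 19.753 0.000
      vertex 14.228 14.228 10.528
    endloop
  endfacet
  facet normal -0.6119 0.0520 0.7893
    outer loop
      vertex 1.117 19.753 0.000
      vertex 0.373 10.991 0.000
      vertex 14.228 14.228 10.528
    endloop
  endfacet
  facet normal -0.5255 -0.3177 0.7893
    outer loop
      vertex 0.373 10.991 0.000
      vertex 4.922 3.466 0.000
      vertex 14.228 14.228 10.528
    endloop
  endfacet
  facet normal -0.2385 -0.5659 0.7893
    outer loop
      vertex 4.922 3.466 0.000
      vertex 13.025 0.051 0.000
      vertex 14.228 14.228 10.528
    endloop
  endfacet
  facet normal 0.1397 -0.5980 0.7892
    outer loop
      vertex 13.025 0.051 0.000
      vertex 21.588 2.052 0.000
      vertex 14.228 14.228 10.528
    endloop
  endfacet
  facet normal 0.4645 -0.4016 0.7892
    outer loop
      vertex 21.588 2.052 0.000
      vertex 27.339 8.703 0.000
      vertex 14.228 14.228 10.528
    endloop
  endfacet
  facet normal 0.6119 -0.0520 0.7893
    outer loop
      vertex 27.339 8.703 0.000
      vertex 28.083 17.465 0.000
      vertex 14.228 14.228 10.528
    endloop
  endfacet
endsolid part

The G0 Z moves step by Δz≈1.316 mm. The G1 loops shrink linearly with z, so the solid tapers from its base footprint up to z≈10.5. Closing with a flat bottom cap and the tapered top and triangulating gives 18 facets — a regular 10-sided pyramid, base circumscribed radius ≈ 14.2 mm, apex at z ≈ 10.5 mm.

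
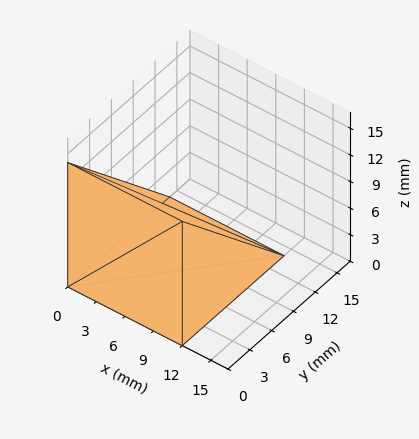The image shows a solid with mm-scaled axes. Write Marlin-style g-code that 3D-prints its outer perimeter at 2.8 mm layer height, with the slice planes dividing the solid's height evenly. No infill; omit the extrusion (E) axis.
Reading the render: the shape is a wedge (ramp): 12 × 14 mm base, rising to 14 mm along the y=0 edge and sloping linearly to z=0 at y=14 (dimensions read to the nearest mm from the axis ticks). For the g-code, the solid's height is divided into equal slices at the stated Δz and each level perimeter traced with G1 moves after a G0 lift.

; perimeter-only toolpath
G21 ; units = mm
G90 ; absolute positioning
G28 ; home
; layer 1
G0 Z2.8
G0 X0.0 Y0.0
G1 X12.0 Y0.0
G1 X12.0 Y11.2
G1 X0.0 Y11.2
G1 X0.0 Y0.0
; layer 2
G0 Z5.6
G0 X0.0 Y0.0
G1 X12.0 Y0.0
G1 X12.0 Y8.4
G1 X0.0 Y8.4
G1 X0.0 Y0.0
; layer 3
G0 Z8.4
G0 X0.0 Y0.0
G1 X12.0 Y0.0
G1 X12.0 Y5.6
G1 X0.0 Y5.6
G1 X0.0 Y0.0
; layer 4
G0 Z11.2
G0 X0.0 Y0.0
G1 X12.0 Y0.0
G1 X12.0 Y2.8
G1 X0.0 Y2.8
G1 X0.0 Y0.0
M2 ; end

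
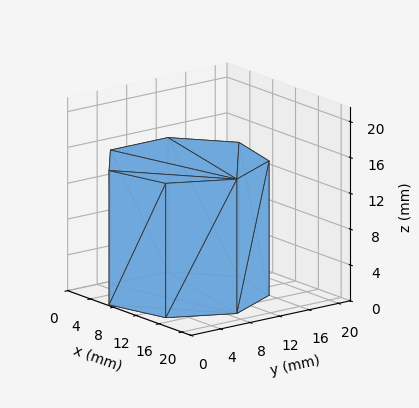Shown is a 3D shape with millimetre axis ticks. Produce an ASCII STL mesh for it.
Reading the render: the shape is a regular 7-sided prism (a cylinder approximated with 7 flat sides), circumscribed radius ≈ 9 mm, height ≈ 15 mm (dimensions read to the nearest mm from the axis ticks). For the STL, each face is triangulated and given an outward normal.

solid part
  facet normal 0.0000 0.0000 -1.0000
    outer loop
      vertex 7.0 17.8 0.0
      vertex 14.6 16.0 0.0
      vertex 18.0 9.0 0.0
    endloop
  endfacet
  facet normal 0.0000 0.0000 -1.0000
    outer loop
      vertex 0.9 12.9 0.0
      vertex 7.0 17.8 0.0
      vertex 18.0 9.0 0.0
    endloop
  endfacet
  facet normal 0.0000 0.0000 -1.0000
    outer loop
      vertex 0.9 5.1 0.0
      vertex 0.9 12.9 0.0
      vertex 18.0 9.0 0.0
    endloop
  endfacet
  facet normal 0.0000 0.0000 -1.0000
    outer loop
      vertex 7.0 0.2 0.0
      vertex 0.9 5.1 0.0
      vertex 18.0 9.0 0.0
    endloop
  endfacet
  facet normal 0.0000 0.0000 -1.0000
    outer loop
      vertex 14.6 2.0 0.0
      vertex 7.0 0.2 0.0
      vertex 18.0 9.0 0.0
    endloop
  endfacet
  facet normal 0.0000 0.0000 1.0000
    outer loop
      vertex 18.0 9.0 15.0
      vertex 14.6 16.0 15.0
      vertex 7.0 17.8 15.0
    endloop
  endfacet
  facet normal 0.0000 0.0000 1.0000
    outer loop
      vertex 18.0 9.0 15.0
      vertex 7.0 17.8 15.0
      vertex 0.9 12.9 15.0
    endloop
  endfacet
  facet normal 0.0000 0.0000 1.0000
    outer loop
      vertex 18.0 9.0 15.0
      vertex 0.9 12.9 15.0
      vertex 0.9 5.1 15.0
    endloop
  endfacet
  facet normal 0.0000 0.0000 1.0000
    outer loop
      vertex 18.0 9.0 15.0
      vertex 0.9 5.1 15.0
      vertex 7.0 0.2 15.0
    endloop
  endfacet
  facet normal 0.0000 0.0000 1.0000
    outer loop
      vertex 18.0 9.0 15.0
      vertex 7.0 0.2 15.0
      vertex 14.6 2.0 15.0
    endloop
  endfacet
  facet normal 0.8995 0.4369 0.0000
    outer loop
      vertex 18.0 9.0 0.0
      vertex 14.6 16.0 0.0
      vertex 14.6 16.0 15.0
    endloop
  endfacet
  facet normal 0.8995 0.4369 0.0000
    outer loop
      vertex 18.0 9.0 0.0
      vertex 14.6 16.0 15.0
      vertex 18.0 9.0 15.0
    endloop
  endfacet
  facet normal 0.2305 0.9731 0.0000
    outer loop
      vertex 14.6 16.0 0.0
      vertex 7.0 17.8 0.0
      vertex 7.0 17.8 15.0
    endloop
  endfacet
  facet normal 0.2305 0.9731 0.0000
    outer loop
      vertex 14.6 16.0 0.0
      vertex 7.0 17.8 15.0
      vertex 14.6 16.0 15.0
    endloop
  endfacet
  facet normal -0.6263 0.7796 0.0000
    outer loop
      vertex 7.0 17.8 0.0
      vertex 0.9 12.9 0.0
      vertex 0.9 12.9 15.0
    endloop
  endfacet
  facet normal -0.6263 0.7796 0.0000
    outer loop
      vertex 7.0 17.8 0.0
      vertex 0.9 12.9 15.0
      vertex 7.0 17.8 15.0
    endloop
  endfacet
  facet normal -1.0000 0.0000 0.0000
    outer loop
      vertex 0.9 12.9 0.0
      vertex 0.9 5.1 0.0
      vertex 0.9 5.1 15.0
    endloop
  endfacet
  facet normal -1.0000 0.0000 0.0000
    outer loop
      vertex 0.9 12.9 0.0
      vertex 0.9 5.1 15.0
      vertex 0.9 12.9 15.0
    endloop
  endfacet
  facet normal -0.6263 -0.7796 0.0000
    outer loop
      vertex 0.9 5.1 0.0
      vertex 7.0 0.2 0.0
      vertex 7.0 0.2 15.0
    endloop
  endfacet
  facet normal -0.6263 -0.7796 0.0000
    outer loop
      vertex 0.9 5.1 0.0
      vertex 7.0 0.2 15.0
      vertex 0.9 5.1 15.0
    endloop
  endfacet
  facet normal 0.2305 -0.9731 0.0000
    outer loop
      vertex 7.0 0.2 0.0
      vertex 14.6 2.0 0.0
      vertex 14.6 2.0 15.0
    endloop
  endfacet
  facet normal 0.2305 -0.9731 0.0000
    outer loop
      vertex 7.0 0.2 0.0
      vertex 14.6 2.0 15.0
      vertex 7.0 0.2 15.0
    endloop
  endfacet
  facet normal 0.8995 -0.4369 0.0000
    outer loop
      vertex 14.6 2.0 0.0
      vertex 18.0 9.0 0.0
      vertex 18.0 9.0 15.0
    endloop
  endfacet
  facet normal 0.8995 -0.4369 0.0000
    outer loop
      vertex 14.6 2.0 0.0
      vertex 18.0 9.0 15.0
      vertex 14.6 2.0 15.0
    endloop
  endfacet
endsolid part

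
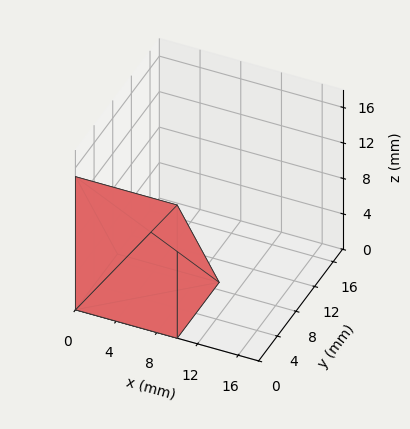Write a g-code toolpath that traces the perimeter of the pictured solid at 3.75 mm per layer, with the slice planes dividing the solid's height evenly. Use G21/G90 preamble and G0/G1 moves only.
Reading the render: the shape is a wedge (ramp): 10 × 9 mm base, rising to 15 mm along the y=0 edge and sloping linearly to z=0 at y=9 (dimensions read to the nearest mm from the axis ticks). For the g-code, the solid's height is divided into equal slices at the stated Δz and each level perimeter traced with G1 moves after a G0 lift.

; perimeter-only toolpath
G21 ; units = mm
G90 ; absolute positioning
G28 ; home
; layer 1
G0 Z3.75
G0 X0.00 Y0.00
G1 X10.00 Y0.00
G1 X10.00 Y6.75
G1 X0.00 Y6.75
G1 X0.00 Y0.00
; layer 2
G0 Z7.50
G0 X0.00 Y0.00
G1 X10.00 Y0.00
G1 X10.00 Y4.50
G1 X0.00 Y4.50
G1 X0.00 Y0.00
; layer 3
G0 Z11.25
G0 X0.00 Y0.00
G1 X10.00 Y0.00
G1 X10.00 Y2.25
G1 X0.00 Y2.25
G1 X0.00 Y0.00
M2 ; end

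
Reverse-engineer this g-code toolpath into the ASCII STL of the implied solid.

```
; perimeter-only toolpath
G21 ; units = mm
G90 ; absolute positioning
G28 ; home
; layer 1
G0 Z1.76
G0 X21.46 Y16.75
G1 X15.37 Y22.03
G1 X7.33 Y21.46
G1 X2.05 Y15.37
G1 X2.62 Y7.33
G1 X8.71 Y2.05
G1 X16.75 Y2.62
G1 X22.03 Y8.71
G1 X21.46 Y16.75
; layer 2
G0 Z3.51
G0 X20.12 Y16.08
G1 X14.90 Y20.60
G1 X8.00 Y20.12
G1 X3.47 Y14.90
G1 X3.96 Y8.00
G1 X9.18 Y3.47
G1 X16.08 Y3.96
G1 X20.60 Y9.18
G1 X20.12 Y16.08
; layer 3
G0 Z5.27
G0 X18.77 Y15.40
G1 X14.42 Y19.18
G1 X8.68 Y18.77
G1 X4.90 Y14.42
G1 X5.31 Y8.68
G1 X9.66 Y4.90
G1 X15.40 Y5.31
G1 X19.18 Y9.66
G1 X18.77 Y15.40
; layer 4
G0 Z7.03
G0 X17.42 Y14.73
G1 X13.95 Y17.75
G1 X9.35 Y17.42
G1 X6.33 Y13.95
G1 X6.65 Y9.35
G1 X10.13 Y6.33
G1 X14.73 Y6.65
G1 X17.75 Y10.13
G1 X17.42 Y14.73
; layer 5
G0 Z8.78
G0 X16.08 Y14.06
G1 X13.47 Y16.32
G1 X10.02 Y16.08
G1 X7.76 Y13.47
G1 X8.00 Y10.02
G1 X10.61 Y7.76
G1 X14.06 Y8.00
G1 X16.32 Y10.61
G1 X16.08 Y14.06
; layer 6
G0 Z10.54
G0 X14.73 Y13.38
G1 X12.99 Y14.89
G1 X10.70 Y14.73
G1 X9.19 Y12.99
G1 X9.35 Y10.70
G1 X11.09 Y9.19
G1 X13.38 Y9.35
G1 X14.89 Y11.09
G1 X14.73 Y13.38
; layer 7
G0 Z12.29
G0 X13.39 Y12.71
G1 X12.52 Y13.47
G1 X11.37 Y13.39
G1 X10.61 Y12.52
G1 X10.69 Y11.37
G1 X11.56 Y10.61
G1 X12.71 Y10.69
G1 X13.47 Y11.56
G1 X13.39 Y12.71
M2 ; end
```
solid part
  facet normal 0.0000 0.0000 -1.0000
    outer loop
      vertex 6.66 22.81 0.00
      vertex 15.85 23.46 0.00
      vertex 22.81 17.42 0.00
    endloop
  endfacet
  facet normal 0.0000 0.0000 -1.0000
    outer loop
      vertex 0.62 15.85 0.00
      vertex 6.66 22.81 0.00
      vertex 22.81 17.42 0.00
    endloop
  endfacet
  facet normal 0.0000 0.0000 -1.0000
    outer loop
      vertex 1.27 6.66 0.00
      vertex 0.62 15.85 0.00
      vertex 22.81 17.42 0.00
    endloop
  endfacet
  facet normal 0.0000 0.0000 -1.0000
    outer loop
      vertex 8.23 0.62 0.00
      vertex 1.27 6.66 0.00
      vertex 22.81 17.42 0.00
    endloop
  endfacet
  facet normal 0.0000 0.0000 -1.0000
    outer loop
      vertex 17.42 1.27 0.00
      vertex 8.23 0.62 0.00
      vertex 22.81 17.42 0.00
    endloop
  endfacet
  facet normal 0.0000 0.0000 -1.0000
    outer loop
      vertex 23.46 8.23 0.00
      vertex 17.42 1.27 0.00
      vertex 22.81 17.42 0.00
    endloop
  endfacet
  facet normal 0.5139 0.5922 0.6207
    outer loop
      vertex 22.81 17.42 0.00
      vertex 15.85 23.46 0.00
      vertex 12.04 12.04 14.05
    endloop
  endfacet
  facet normal -0.0553 0.7821 0.6207
    outer loop
      vertex 15.85 23.46 0.00
      vertex 6.66 22.81 0.00
      vertex 12.04 12.04 14.05
    endloop
  endfacet
  facet normal -0.5922 0.5139 0.6207
    outer loop
      vertex 6.66 22.81 0.00
      vertex 0.62 15.85 0.00
      vertex 12.04 12.04 14.05
    endloop
  endfacet
  facet normal -0.7821 -0.0553 0.6207
    outer loop
      vertex 0.62 15.85 0.00
      vertex 1.27 6.66 0.00
      vertex 12.04 12.04 14.05
    endloop
  endfacet
  facet normal -0.5139 -0.5922 0.6207
    outer loop
      vertex 1.27 6.66 0.00
      vertex 8.23 0.62 0.00
      vertex 12.04 12.04 14.05
    endloop
  endfacet
  facet normal 0.0553 -0.7821 0.6207
    outer loop
      vertex 8.23 0.62 0.00
      vertex 17.42 1.27 0.00
      vertex 12.04 12.04 14.05
    endloop
  endfacet
  facet normal 0.5922 -0.5139 0.6207
    outer loop
      vertex 17.42 1.27 0.00
      vertex 23.46 8.23 0.00
      vertex 12.04 12.04 14.05
    endloop
  endfacet
  facet normal 0.7821 0.0553 0.6207
    outer loop
      vertex 23.46 8.23 0.00
      vertex 22.81 17.42 0.00
      vertex 12.04 12.04 14.05
    endloop
  endfacet
endsolid part

The G0 Z moves step by Δz≈1.76 mm. The G1 loops shrink linearly with z, so the solid tapers from its base footprint up to z≈14.1. Closing with a flat bottom cap and the tapered top and triangulating gives 14 facets — a regular 8-sided pyramid, base circumscribed radius ≈ 12 mm, apex at z ≈ 14.1 mm.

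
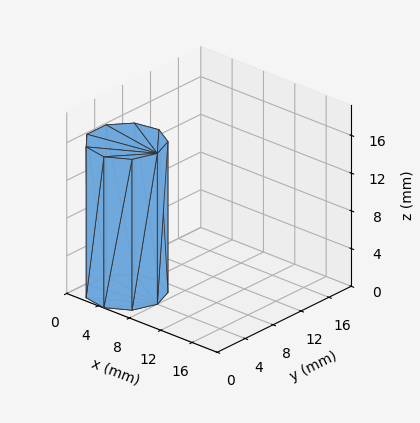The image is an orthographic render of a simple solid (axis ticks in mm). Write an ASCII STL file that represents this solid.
Reading the render: the shape is a regular 9-sided prism (a cylinder approximated with 9 flat sides), circumscribed radius ≈ 4 mm, height ≈ 16 mm (dimensions read to the nearest mm from the axis ticks). For the STL, each face is triangulated and given an outward normal.

solid part
  facet normal 0.0000 0.0000 -1.0000
    outer loop
      vertex 4.69 7.94 0.00
      vertex 7.06 6.57 0.00
      vertex 8.00 4.00 0.00
    endloop
  endfacet
  facet normal 0.0000 0.0000 -1.0000
    outer loop
      vertex 2.00 7.46 0.00
      vertex 4.69 7.94 0.00
      vertex 8.00 4.00 0.00
    endloop
  endfacet
  facet normal 0.0000 0.0000 -1.0000
    outer loop
      vertex 0.24 5.37 0.00
      vertex 2.00 7.46 0.00
      vertex 8.00 4.00 0.00
    endloop
  endfacet
  facet normal 0.0000 0.0000 -1.0000
    outer loop
      vertex 0.24 2.63 0.00
      vertex 0.24 5.37 0.00
      vertex 8.00 4.00 0.00
    endloop
  endfacet
  facet normal 0.0000 0.0000 -1.0000
    outer loop
      vertex 2.00 0.54 0.00
      vertex 0.24 2.63 0.00
      vertex 8.00 4.00 0.00
    endloop
  endfacet
  facet normal 0.0000 0.0000 -1.0000
    outer loop
      vertex 4.69 0.06 0.00
      vertex 2.00 0.54 0.00
      vertex 8.00 4.00 0.00
    endloop
  endfacet
  facet normal 0.0000 0.0000 -1.0000
    outer loop
      vertex 7.06 1.43 0.00
      vertex 4.69 0.06 0.00
      vertex 8.00 4.00 0.00
    endloop
  endfacet
  facet normal 0.0000 0.0000 1.0000
    outer loop
      vertex 8.00 4.00 16.00
      vertex 7.06 6.57 16.00
      vertex 4.69 7.94 16.00
    endloop
  endfacet
  facet normal 0.0000 0.0000 1.0000
    outer loop
      vertex 8.00 4.00 16.00
      vertex 4.69 7.94 16.00
      vertex 2.00 7.46 16.00
    endloop
  endfacet
  facet normal 0.0000 0.0000 1.0000
    outer loop
      vertex 8.00 4.00 16.00
      vertex 2.00 7.46 16.00
      vertex 0.24 5.37 16.00
    endloop
  endfacet
  facet normal 0.0000 0.0000 1.0000
    outer loop
      vertex 8.00 4.00 16.00
      vertex 0.24 5.37 16.00
      vertex 0.24 2.63 16.00
    endloop
  endfacet
  facet normal 0.0000 0.0000 1.0000
    outer loop
      vertex 8.00 4.00 16.00
      vertex 0.24 2.63 16.00
      vertex 2.00 0.54 16.00
    endloop
  endfacet
  facet normal 0.0000 0.0000 1.0000
    outer loop
      vertex 8.00 4.00 16.00
      vertex 2.00 0.54 16.00
      vertex 4.69 0.06 16.00
    endloop
  endfacet
  facet normal 0.0000 0.0000 1.0000
    outer loop
      vertex 8.00 4.00 16.00
      vertex 4.69 0.06 16.00
      vertex 7.06 1.43 16.00
    endloop
  endfacet
  facet normal 0.9392 0.3435 0.0000
    outer loop
      vertex 8.00 4.00 0.00
      vertex 7.06 6.57 0.00
      vertex 7.06 6.57 16.00
    endloop
  endfacet
  facet normal 0.9392 0.3435 0.0000
    outer loop
      vertex 8.00 4.00 0.00
      vertex 7.06 6.57 16.00
      vertex 8.00 4.00 16.00
    endloop
  endfacet
  facet normal 0.5005 0.8658 0.0000
    outer loop
      vertex 7.06 6.57 0.00
      vertex 4.69 7.94 0.00
      vertex 4.69 7.94 16.00
    endloop
  endfacet
  facet normal 0.5005 0.8658 0.0000
    outer loop
      vertex 7.06 6.57 0.00
      vertex 4.69 7.94 16.00
      vertex 7.06 6.57 16.00
    endloop
  endfacet
  facet normal -0.1757 0.9845 0.0000
    outer loop
      vertex 4.69 7.94 0.00
      vertex 2.00 7.46 0.00
      vertex 2.00 7.46 16.00
    endloop
  endfacet
  facet normal -0.1757 0.9845 0.0000
    outer loop
      vertex 4.69 7.94 0.00
      vertex 2.00 7.46 16.00
      vertex 4.69 7.94 16.00
    endloop
  endfacet
  facet normal -0.7649 0.6441 0.0000
    outer loop
      vertex 2.00 7.46 0.00
      vertex 0.24 5.37 0.00
      vertex 0.24 5.37 16.00
    endloop
  endfacet
  facet normal -0.7649 0.6441 0.0000
    outer loop
      vertex 2.00 7.46 0.00
      vertex 0.24 5.37 16.00
      vertex 2.00 7.46 16.00
    endloop
  endfacet
  facet normal -1.0000 0.0000 0.0000
    outer loop
      vertex 0.24 5.37 0.00
      vertex 0.24 2.63 0.00
      vertex 0.24 2.63 16.00
    endloop
  endfacet
  facet normal -1.0000 0.0000 0.0000
    outer loop
      vertex 0.24 5.37 0.00
      vertex 0.24 2.63 16.00
      vertex 0.24 5.37 16.00
    endloop
  endfacet
  facet normal -0.7649 -0.6441 0.0000
    outer loop
      vertex 0.24 2.63 0.00
      vertex 2.00 0.54 0.00
      vertex 2.00 0.54 16.00
    endloop
  endfacet
  facet normal -0.7649 -0.6441 0.0000
    outer loop
      vertex 0.24 2.63 0.00
      vertex 2.00 0.54 16.00
      vertex 0.24 2.63 16.00
    endloop
  endfacet
  facet normal -0.1757 -0.9845 0.0000
    outer loop
      vertex 2.00 0.54 0.00
      vertex 4.69 0.06 0.00
      vertex 4.69 0.06 16.00
    endloop
  endfacet
  facet normal -0.1757 -0.9845 0.0000
    outer loop
      vertex 2.00 0.54 0.00
      vertex 4.69 0.06 16.00
      vertex 2.00 0.54 16.00
    endloop
  endfacet
  facet normal 0.5005 -0.8658 0.0000
    outer loop
      vertex 4.69 0.06 0.00
      vertex 7.06 1.43 0.00
      vertex 7.06 1.43 16.00
    endloop
  endfacet
  facet normal 0.5005 -0.8658 0.0000
    outer loop
      vertex 4.69 0.06 0.00
      vertex 7.06 1.43 16.00
      vertex 4.69 0.06 16.00
    endloop
  endfacet
  facet normal 0.9392 -0.3435 0.0000
    outer loop
      vertex 7.06 1.43 0.00
      vertex 8.00 4.00 0.00
      vertex 8.00 4.00 16.00
    endloop
  endfacet
  facet normal 0.9392 -0.3435 0.0000
    outer loop
      vertex 7.06 1.43 0.00
      vertex 8.00 4.00 16.00
      vertex 7.06 1.43 16.00
    endloop
  endfacet
endsolid part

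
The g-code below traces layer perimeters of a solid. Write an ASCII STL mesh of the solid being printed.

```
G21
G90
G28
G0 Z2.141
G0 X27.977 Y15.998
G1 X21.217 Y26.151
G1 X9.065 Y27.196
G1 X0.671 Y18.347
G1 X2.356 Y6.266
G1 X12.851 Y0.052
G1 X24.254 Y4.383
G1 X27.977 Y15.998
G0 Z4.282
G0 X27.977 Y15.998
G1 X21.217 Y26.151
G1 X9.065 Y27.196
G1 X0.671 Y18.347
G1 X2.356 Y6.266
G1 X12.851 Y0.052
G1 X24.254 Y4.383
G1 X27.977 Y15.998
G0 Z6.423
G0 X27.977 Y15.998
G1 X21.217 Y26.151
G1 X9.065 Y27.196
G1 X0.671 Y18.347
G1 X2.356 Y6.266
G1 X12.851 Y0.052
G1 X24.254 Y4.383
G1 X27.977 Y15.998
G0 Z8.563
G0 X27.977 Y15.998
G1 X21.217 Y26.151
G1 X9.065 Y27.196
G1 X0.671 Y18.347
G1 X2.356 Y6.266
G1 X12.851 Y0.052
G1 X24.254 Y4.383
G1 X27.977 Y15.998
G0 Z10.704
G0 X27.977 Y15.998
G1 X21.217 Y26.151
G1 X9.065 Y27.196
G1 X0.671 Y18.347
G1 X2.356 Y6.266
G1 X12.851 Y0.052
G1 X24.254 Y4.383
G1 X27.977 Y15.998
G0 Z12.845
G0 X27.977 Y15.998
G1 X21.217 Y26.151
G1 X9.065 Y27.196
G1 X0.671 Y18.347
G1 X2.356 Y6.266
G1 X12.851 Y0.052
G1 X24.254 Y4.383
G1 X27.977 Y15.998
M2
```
solid part
  facet normal 0.0000 0.0000 -1.0000
    outer loop
      vertex 9.065 27.196 0.000
      vertex 21.217 26.151 0.000
      vertex 27.977 15.998 0.000
    endloop
  endfacet
  facet normal 0.0000 0.0000 -1.0000
    outer loop
      vertex 0.671 18.347 0.000
      vertex 9.065 27.196 0.000
      vertex 27.977 15.998 0.000
    endloop
  endfacet
  facet normal 0.0000 0.0000 -1.0000
    outer loop
      vertex 2.356 6.266 0.000
      vertex 0.671 18.347 0.000
      vertex 27.977 15.998 0.000
    endloop
  endfacet
  facet normal 0.0000 0.0000 -1.0000
    outer loop
      vertex 12.851 0.052 0.000
      vertex 2.356 6.266 0.000
      vertex 27.977 15.998 0.000
    endloop
  endfacet
  facet normal 0.0000 0.0000 -1.0000
    outer loop
      vertex 24.254 4.383 0.000
      vertex 12.851 0.052 0.000
      vertex 27.977 15.998 0.000
    endloop
  endfacet
  facet normal 0.0000 0.0000 1.0000
    outer loop
      vertex 27.977 15.998 12.845
      vertex 21.217 26.151 12.845
      vertex 9.065 27.196 12.845
    endloop
  endfacet
  facet normal 0.0000 0.0000 1.0000
    outer loop
      vertex 27.977 15.998 12.845
      vertex 9.065 27.196 12.845
      vertex 0.671 18.347 12.845
    endloop
  endfacet
  facet normal 0.0000 0.0000 1.0000
    outer loop
      vertex 27.977 15.998 12.845
      vertex 0.671 18.347 12.845
      vertex 2.356 6.266 12.845
    endloop
  endfacet
  facet normal 0.0000 0.0000 1.0000
    outer loop
      vertex 27.977 15.998 12.845
      vertex 2.356 6.266 12.845
      vertex 12.851 0.052 12.845
    endloop
  endfacet
  facet normal 0.0000 0.0000 1.0000
    outer loop
      vertex 27.977 15.998 12.845
      vertex 12.851 0.052 12.845
      vertex 24.254 4.383 12.845
    endloop
  endfacet
  facet normal 0.8324 0.5542 0.0000
    outer loop
      vertex 27.977 15.998 0.000
      vertex 21.217 26.151 0.000
      vertex 21.217 26.151 12.845
    endloop
  endfacet
  facet normal 0.8324 0.5542 0.0000
    outer loop
      vertex 27.977 15.998 0.000
      vertex 21.217 26.151 12.845
      vertex 27.977 15.998 12.845
    endloop
  endfacet
  facet normal 0.0857 0.9963 0.0000
    outer loop
      vertex 21.217 26.151 0.000
      vertex 9.065 27.196 0.000
      vertex 9.065 27.196 12.845
    endloop
  endfacet
  facet normal 0.0857 0.9963 0.0000
    outer loop
      vertex 21.217 26.151 0.000
      vertex 9.065 27.196 12.845
      vertex 21.217 26.151 12.845
    endloop
  endfacet
  facet normal -0.7255 0.6882 0.0000
    outer loop
      vertex 9.065 27.196 0.000
      vertex 0.671 18.347 0.000
      vertex 0.671 18.347 12.845
    endloop
  endfacet
  facet normal -0.7255 0.6882 0.0000
    outer loop
      vertex 9.065 27.196 0.000
      vertex 0.671 18.347 12.845
      vertex 9.065 27.196 12.845
    endloop
  endfacet
  facet normal -0.9904 -0.1381 0.0000
    outer loop
      vertex 0.671 18.347 0.000
      vertex 2.356 6.266 0.000
      vertex 2.356 6.266 12.845
    endloop
  endfacet
  facet normal -0.9904 -0.1381 0.0000
    outer loop
      vertex 0.671 18.347 0.000
      vertex 2.356 6.266 12.845
      vertex 0.671 18.347 12.845
    endloop
  endfacet
  facet normal -0.5095 -0.8605 0.0000
    outer loop
      vertex 2.356 6.266 0.000
      vertex 12.851 0.052 0.000
      vertex 12.851 0.052 12.845
    endloop
  endfacet
  facet normal -0.5095 -0.8605 0.0000
    outer loop
      vertex 2.356 6.266 0.000
      vertex 12.851 0.052 12.845
      vertex 2.356 6.266 12.845
    endloop
  endfacet
  facet normal 0.3551 -0.9348 0.0000
    outer loop
      vertex 12.851 0.052 0.000
      vertex 24.254 4.383 0.000
      vertex 24.254 4.383 12.845
    endloop
  endfacet
  facet normal 0.3551 -0.9348 0.0000
    outer loop
      vertex 12.851 0.052 0.000
      vertex 24.254 4.383 12.845
      vertex 12.851 0.052 12.845
    endloop
  endfacet
  facet normal 0.9523 -0.3052 0.0000
    outer loop
      vertex 24.254 4.383 0.000
      vertex 27.977 15.998 0.000
      vertex 27.977 15.998 12.845
    endloop
  endfacet
  facet normal 0.9523 -0.3052 0.0000
    outer loop
      vertex 24.254 4.383 0.000
      vertex 27.977 15.998 12.845
      vertex 24.254 4.383 12.845
    endloop
  endfacet
endsolid part

The G0 Z moves step by Δz≈2.141 mm. Every layer's G1 loop is the same polygon, so the solid is a straight extrusion of it from z=0 to z≈12.8. Closing with flat bottom and top caps and triangulating gives 24 facets — a regular 7-sided prism (a cylinder approximated with 7 flat sides), circumscribed radius ≈ 14.1 mm, height ≈ 12.8 mm.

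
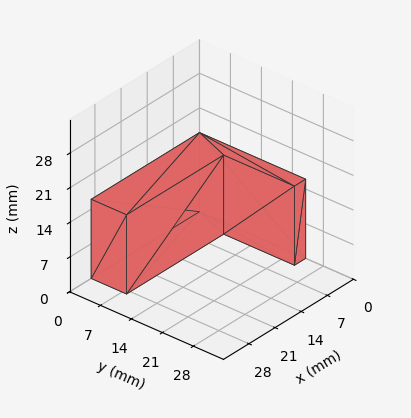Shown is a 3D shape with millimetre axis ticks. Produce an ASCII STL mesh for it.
Reading the render: the shape is an L-shaped prism: outer 29 × 24 mm, arm thicknesses ≈ 8 mm (horizontal) and 3 mm (vertical), extruded 16 mm in z (dimensions read to the nearest mm from the axis ticks). For the STL, each face is triangulated and given an outward normal.

solid part
  facet normal 0.0000 0.0000 -1.0000
    outer loop
      vertex 29.000 8.000 0.000
      vertex 29.000 0.000 0.000
      vertex 0.000 0.000 0.000
    endloop
  endfacet
  facet normal 0.0000 0.0000 -1.0000
    outer loop
      vertex 3.000 8.000 0.000
      vertex 29.000 8.000 0.000
      vertex 0.000 0.000 0.000
    endloop
  endfacet
  facet normal 0.0000 0.0000 -1.0000
    outer loop
      vertex 3.000 24.000 0.000
      vertex 3.000 8.000 0.000
      vertex 0.000 0.000 0.000
    endloop
  endfacet
  facet normal 0.0000 0.0000 -1.0000
    outer loop
      vertex 0.000 24.000 0.000
      vertex 3.000 24.000 0.000
      vertex 0.000 0.000 0.000
    endloop
  endfacet
  facet normal 0.0000 0.0000 1.0000
    outer loop
      vertex 0.000 0.000 16.000
      vertex 29.000 0.000 16.000
      vertex 29.000 8.000 16.000
    endloop
  endfacet
  facet normal 0.0000 0.0000 1.0000
    outer loop
      vertex 0.000 0.000 16.000
      vertex 29.000 8.000 16.000
      vertex 3.000 8.000 16.000
    endloop
  endfacet
  facet normal 0.0000 0.0000 1.0000
    outer loop
      vertex 0.000 0.000 16.000
      vertex 3.000 8.000 16.000
      vertex 3.000 24.000 16.000
    endloop
  endfacet
  facet normal 0.0000 0.0000 1.0000
    outer loop
      vertex 0.000 0.000 16.000
      vertex 3.000 24.000 16.000
      vertex 0.000 24.000 16.000
    endloop
  endfacet
  facet normal 0.0000 -1.0000 0.0000
    outer loop
      vertex 0.000 0.000 0.000
      vertex 29.000 0.000 0.000
      vertex 29.000 0.000 16.000
    endloop
  endfacet
  facet normal 0.0000 -1.0000 0.0000
    outer loop
      vertex 0.000 0.000 0.000
      vertex 29.000 0.000 16.000
      vertex 0.000 0.000 16.000
    endloop
  endfacet
  facet normal 1.0000 0.0000 0.0000
    outer loop
      vertex 29.000 0.000 0.000
      vertex 29.000 8.000 0.000
      vertex 29.000 8.000 16.000
    endloop
  endfacet
  facet normal 1.0000 0.0000 0.0000
    outer loop
      vertex 29.000 0.000 0.000
      vertex 29.000 8.000 16.000
      vertex 29.000 0.000 16.000
    endloop
  endfacet
  facet normal 0.0000 1.0000 0.0000
    outer loop
      vertex 29.000 8.000 0.000
      vertex 3.000 8.000 0.000
      vertex 3.000 8.000 16.000
    endloop
  endfacet
  facet normal 0.0000 1.0000 0.0000
    outer loop
      vertex 29.000 8.000 0.000
      vertex 3.000 8.000 16.000
      vertex 29.000 8.000 16.000
    endloop
  endfacet
  facet normal 1.0000 0.0000 0.0000
    outer loop
      vertex 3.000 8.000 0.000
      vertex 3.000 24.000 0.000
      vertex 3.000 24.000 16.000
    endloop
  endfacet
  facet normal 1.0000 0.0000 0.0000
    outer loop
      vertex 3.000 8.000 0.000
      vertex 3.000 24.000 16.000
      vertex 3.000 8.000 16.000
    endloop
  endfacet
  facet normal 0.0000 1.0000 0.0000
    outer loop
      vertex 3.000 24.000 0.000
      vertex 0.000 24.000 0.000
      vertex 0.000 24.000 16.000
    endloop
  endfacet
  facet normal 0.0000 1.0000 0.0000
    outer loop
      vertex 3.000 24.000 0.000
      vertex 0.000 24.000 16.000
      vertex 3.000 24.000 16.000
    endloop
  endfacet
  facet normal -1.0000 0.0000 0.0000
    outer loop
      vertex 0.000 24.000 0.000
      vertex 0.000 0.000 0.000
      vertex 0.000 0.000 16.000
    endloop
  endfacet
  facet normal -1.0000 0.0000 0.0000
    outer loop
      vertex 0.000 24.000 0.000
      vertex 0.000 0.000 16.000
      vertex 0.000 24.000 16.000
    endloop
  endfacet
endsolid part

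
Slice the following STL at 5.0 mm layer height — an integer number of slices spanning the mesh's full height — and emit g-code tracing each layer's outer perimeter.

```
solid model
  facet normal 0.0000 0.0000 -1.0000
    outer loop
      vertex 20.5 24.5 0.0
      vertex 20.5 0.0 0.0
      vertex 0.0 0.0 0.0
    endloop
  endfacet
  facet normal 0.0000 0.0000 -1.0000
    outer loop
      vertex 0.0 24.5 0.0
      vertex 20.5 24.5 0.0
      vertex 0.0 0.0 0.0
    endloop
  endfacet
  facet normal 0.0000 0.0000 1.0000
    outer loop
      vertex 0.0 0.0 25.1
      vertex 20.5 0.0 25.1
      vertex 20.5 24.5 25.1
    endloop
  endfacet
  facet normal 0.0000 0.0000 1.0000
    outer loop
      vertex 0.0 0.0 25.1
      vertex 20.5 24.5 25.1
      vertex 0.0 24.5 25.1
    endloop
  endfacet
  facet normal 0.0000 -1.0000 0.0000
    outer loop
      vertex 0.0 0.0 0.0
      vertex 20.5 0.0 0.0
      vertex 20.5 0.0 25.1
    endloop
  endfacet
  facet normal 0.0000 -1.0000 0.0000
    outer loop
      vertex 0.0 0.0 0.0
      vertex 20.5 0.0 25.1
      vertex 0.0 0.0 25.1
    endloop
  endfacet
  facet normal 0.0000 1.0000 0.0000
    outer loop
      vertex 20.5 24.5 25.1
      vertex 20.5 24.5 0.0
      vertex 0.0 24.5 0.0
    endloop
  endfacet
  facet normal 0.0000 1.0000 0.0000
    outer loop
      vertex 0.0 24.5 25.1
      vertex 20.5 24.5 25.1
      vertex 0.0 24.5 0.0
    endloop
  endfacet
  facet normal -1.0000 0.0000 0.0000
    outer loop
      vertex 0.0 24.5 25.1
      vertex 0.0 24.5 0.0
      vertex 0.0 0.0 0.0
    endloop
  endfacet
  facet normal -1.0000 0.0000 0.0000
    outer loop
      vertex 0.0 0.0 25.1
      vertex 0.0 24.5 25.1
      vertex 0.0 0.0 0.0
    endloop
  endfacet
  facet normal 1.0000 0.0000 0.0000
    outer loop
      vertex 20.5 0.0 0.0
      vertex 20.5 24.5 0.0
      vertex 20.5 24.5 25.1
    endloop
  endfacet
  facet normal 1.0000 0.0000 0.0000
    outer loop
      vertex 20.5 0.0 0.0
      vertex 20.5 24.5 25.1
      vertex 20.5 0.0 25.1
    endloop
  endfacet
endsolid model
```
; perimeter-only toolpath
G21 ; units = mm
G90 ; absolute positioning
G28 ; home
; layer 1
G0 Z5.0
G0 X0.0 Y0.0
G1 X20.5 Y0.0
G1 X20.5 Y24.5
G1 X0.0 Y24.5
G1 X0.0 Y0.0
; layer 2
G0 Z10.0
G0 X0.0 Y0.0
G1 X20.5 Y0.0
G1 X20.5 Y24.5
G1 X0.0 Y24.5
G1 X0.0 Y0.0
; layer 3
G0 Z15.1
G0 X0.0 Y0.0
G1 X20.5 Y0.0
G1 X20.5 Y24.5
G1 X0.0 Y24.5
G1 X0.0 Y0.0
; layer 4
G0 Z20.1
G0 X0.0 Y0.0
G1 X20.5 Y0.0
G1 X20.5 Y24.5
G1 X0.0 Y24.5
G1 X0.0 Y0.0
; layer 5
G0 Z25.1
G0 X0.0 Y0.0
G1 X20.5 Y0.0
G1 X20.5 Y24.5
G1 X0.0 Y24.5
G1 X0.0 Y0.0
M2 ; end

The solid is a rectangular box, roughly 20.5 × 24.5 mm footprint and 25.1 mm tall. Slicing at Δz = 5.0 mm — 5 equal slices spanning the solid's height, so layer i sits at z = i·h/5 — gives 5 non-empty perimeters. Each is a 4-segment closed polygon; G0 lifts to the layer z and rapids to the start vertex, then G1 traces the edges.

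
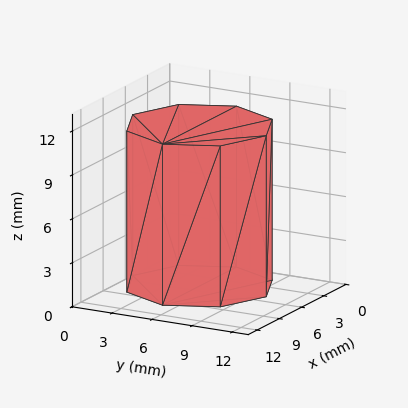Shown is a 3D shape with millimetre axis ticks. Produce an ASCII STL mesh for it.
Reading the render: the shape is a regular 8-sided prism (a cylinder approximated with 8 flat sides), circumscribed radius ≈ 5 mm, height ≈ 11 mm (dimensions read to the nearest mm from the axis ticks). For the STL, each face is triangulated and given an outward normal.

solid part
  facet normal 0.0000 0.0000 -1.0000
    outer loop
      vertex 5.0 10.0 0.0
      vertex 8.5 8.5 0.0
      vertex 10.0 5.0 0.0
    endloop
  endfacet
  facet normal 0.0000 0.0000 -1.0000
    outer loop
      vertex 1.5 8.5 0.0
      vertex 5.0 10.0 0.0
      vertex 10.0 5.0 0.0
    endloop
  endfacet
  facet normal 0.0000 0.0000 -1.0000
    outer loop
      vertex 0.0 5.0 0.0
      vertex 1.5 8.5 0.0
      vertex 10.0 5.0 0.0
    endloop
  endfacet
  facet normal 0.0000 0.0000 -1.0000
    outer loop
      vertex 1.5 1.5 0.0
      vertex 0.0 5.0 0.0
      vertex 10.0 5.0 0.0
    endloop
  endfacet
  facet normal 0.0000 0.0000 -1.0000
    outer loop
      vertex 5.0 0.0 0.0
      vertex 1.5 1.5 0.0
      vertex 10.0 5.0 0.0
    endloop
  endfacet
  facet normal 0.0000 0.0000 -1.0000
    outer loop
      vertex 8.5 1.5 0.0
      vertex 5.0 0.0 0.0
      vertex 10.0 5.0 0.0
    endloop
  endfacet
  facet normal 0.0000 0.0000 1.0000
    outer loop
      vertex 10.0 5.0 11.0
      vertex 8.5 8.5 11.0
      vertex 5.0 10.0 11.0
    endloop
  endfacet
  facet normal 0.0000 0.0000 1.0000
    outer loop
      vertex 10.0 5.0 11.0
      vertex 5.0 10.0 11.0
      vertex 1.5 8.5 11.0
    endloop
  endfacet
  facet normal 0.0000 0.0000 1.0000
    outer loop
      vertex 10.0 5.0 11.0
      vertex 1.5 8.5 11.0
      vertex 0.0 5.0 11.0
    endloop
  endfacet
  facet normal 0.0000 0.0000 1.0000
    outer loop
      vertex 10.0 5.0 11.0
      vertex 0.0 5.0 11.0
      vertex 1.5 1.5 11.0
    endloop
  endfacet
  facet normal 0.0000 0.0000 1.0000
    outer loop
      vertex 10.0 5.0 11.0
      vertex 1.5 1.5 11.0
      vertex 5.0 0.0 11.0
    endloop
  endfacet
  facet normal 0.0000 0.0000 1.0000
    outer loop
      vertex 10.0 5.0 11.0
      vertex 5.0 0.0 11.0
      vertex 8.5 1.5 11.0
    endloop
  endfacet
  facet normal 0.9191 0.3939 0.0000
    outer loop
      vertex 10.0 5.0 0.0
      vertex 8.5 8.5 0.0
      vertex 8.5 8.5 11.0
    endloop
  endfacet
  facet normal 0.9191 0.3939 0.0000
    outer loop
      vertex 10.0 5.0 0.0
      vertex 8.5 8.5 11.0
      vertex 10.0 5.0 11.0
    endloop
  endfacet
  facet normal 0.3939 0.9191 0.0000
    outer loop
      vertex 8.5 8.5 0.0
      vertex 5.0 10.0 0.0
      vertex 5.0 10.0 11.0
    endloop
  endfacet
  facet normal 0.3939 0.9191 0.0000
    outer loop
      vertex 8.5 8.5 0.0
      vertex 5.0 10.0 11.0
      vertex 8.5 8.5 11.0
    endloop
  endfacet
  facet normal -0.3939 0.9191 0.0000
    outer loop
      vertex 5.0 10.0 0.0
      vertex 1.5 8.5 0.0
      vertex 1.5 8.5 11.0
    endloop
  endfacet
  facet normal -0.3939 0.9191 0.0000
    outer loop
      vertex 5.0 10.0 0.0
      vertex 1.5 8.5 11.0
      vertex 5.0 10.0 11.0
    endloop
  endfacet
  facet normal -0.9191 0.3939 0.0000
    outer loop
      vertex 1.5 8.5 0.0
      vertex 0.0 5.0 0.0
      vertex 0.0 5.0 11.0
    endloop
  endfacet
  facet normal -0.9191 0.3939 0.0000
    outer loop
      vertex 1.5 8.5 0.0
      vertex 0.0 5.0 11.0
      vertex 1.5 8.5 11.0
    endloop
  endfacet
  facet normal -0.9191 -0.3939 0.0000
    outer loop
      vertex 0.0 5.0 0.0
      vertex 1.5 1.5 0.0
      vertex 1.5 1.5 11.0
    endloop
  endfacet
  facet normal -0.9191 -0.3939 0.0000
    outer loop
      vertex 0.0 5.0 0.0
      vertex 1.5 1.5 11.0
      vertex 0.0 5.0 11.0
    endloop
  endfacet
  facet normal -0.3939 -0.9191 0.0000
    outer loop
      vertex 1.5 1.5 0.0
      vertex 5.0 0.0 0.0
      vertex 5.0 0.0 11.0
    endloop
  endfacet
  facet normal -0.3939 -0.9191 0.0000
    outer loop
      vertex 1.5 1.5 0.0
      vertex 5.0 0.0 11.0
      vertex 1.5 1.5 11.0
    endloop
  endfacet
  facet normal 0.3939 -0.9191 0.0000
    outer loop
      vertex 5.0 0.0 0.0
      vertex 8.5 1.5 0.0
      vertex 8.5 1.5 11.0
    endloop
  endfacet
  facet normal 0.3939 -0.9191 0.0000
    outer loop
      vertex 5.0 0.0 0.0
      vertex 8.5 1.5 11.0
      vertex 5.0 0.0 11.0
    endloop
  endfacet
  facet normal 0.9191 -0.3939 0.0000
    outer loop
      vertex 8.5 1.5 0.0
      vertex 10.0 5.0 0.0
      vertex 10.0 5.0 11.0
    endloop
  endfacet
  facet normal 0.9191 -0.3939 0.0000
    outer loop
      vertex 8.5 1.5 0.0
      vertex 10.0 5.0 11.0
      vertex 8.5 1.5 11.0
    endloop
  endfacet
endsolid part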